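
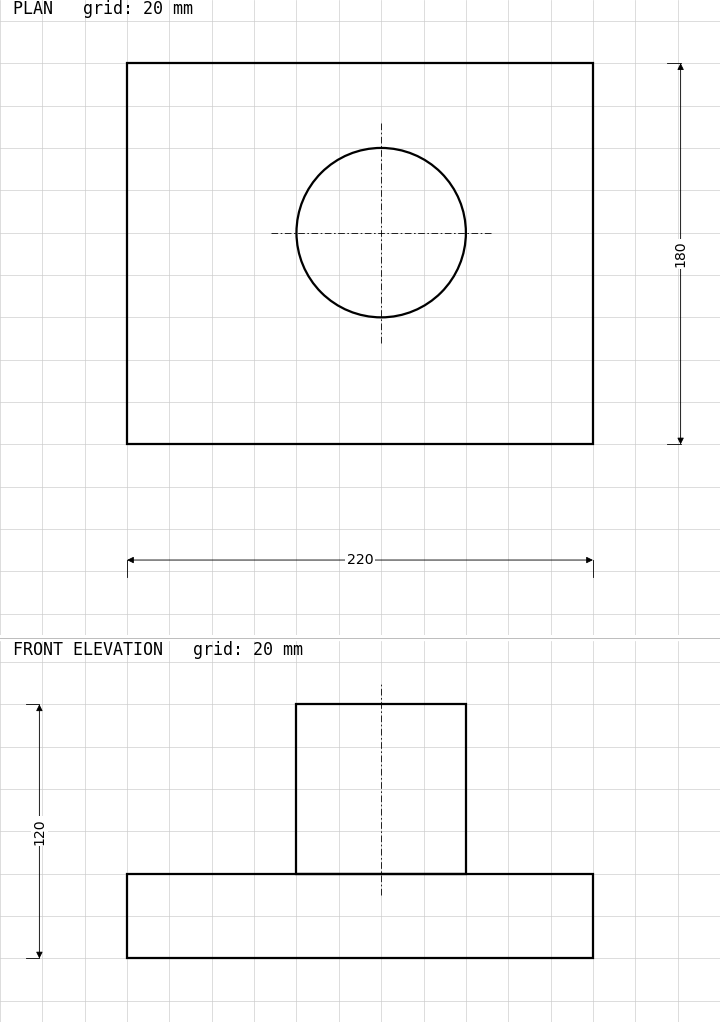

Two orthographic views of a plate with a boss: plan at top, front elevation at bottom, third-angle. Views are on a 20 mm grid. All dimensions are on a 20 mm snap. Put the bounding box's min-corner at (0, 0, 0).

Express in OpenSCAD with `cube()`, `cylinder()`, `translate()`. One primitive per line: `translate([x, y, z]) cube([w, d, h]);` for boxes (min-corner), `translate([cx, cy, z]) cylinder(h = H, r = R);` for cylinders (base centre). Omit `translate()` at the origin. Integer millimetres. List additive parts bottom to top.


cube([220, 180, 40]);
translate([120, 100, 40]) cylinder(h = 80, r = 40);


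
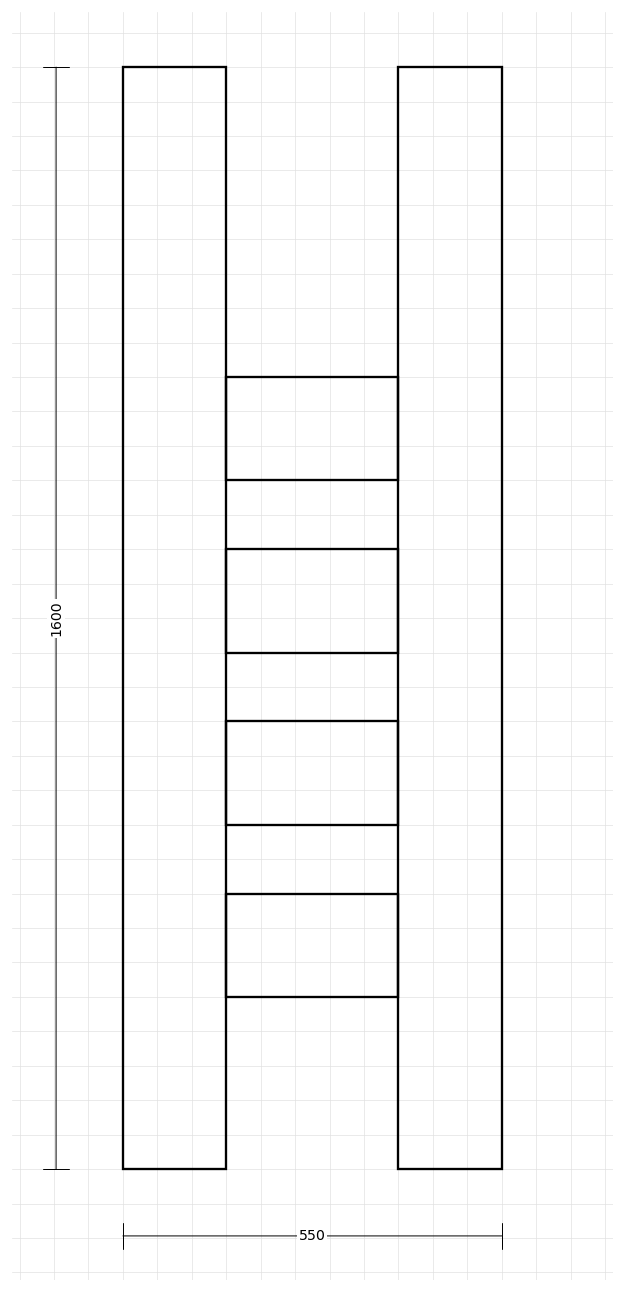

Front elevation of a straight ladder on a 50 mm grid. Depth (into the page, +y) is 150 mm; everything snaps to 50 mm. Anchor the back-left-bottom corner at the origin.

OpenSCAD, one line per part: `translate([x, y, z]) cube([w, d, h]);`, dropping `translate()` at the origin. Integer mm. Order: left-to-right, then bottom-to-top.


cube([150, 150, 1600]);
translate([150, 0, 250]) cube([250, 150, 150]);
translate([150, 0, 500]) cube([250, 150, 150]);
translate([150, 0, 750]) cube([250, 150, 150]);
translate([150, 0, 1000]) cube([250, 150, 150]);
translate([400, 0, 0]) cube([150, 150, 1600]);


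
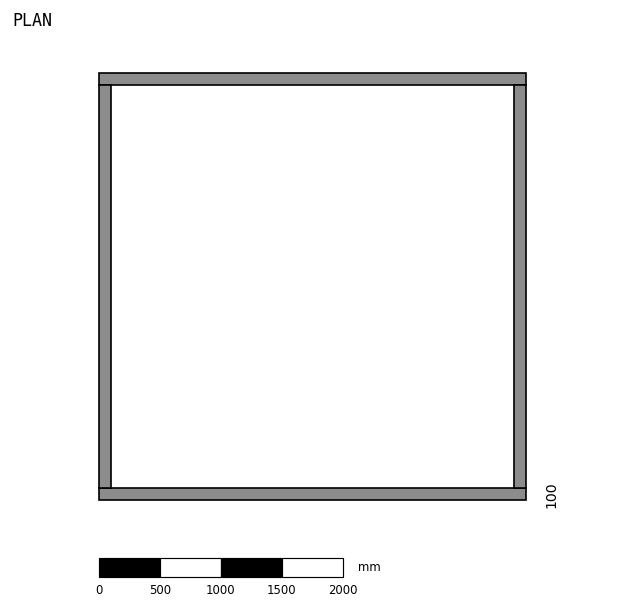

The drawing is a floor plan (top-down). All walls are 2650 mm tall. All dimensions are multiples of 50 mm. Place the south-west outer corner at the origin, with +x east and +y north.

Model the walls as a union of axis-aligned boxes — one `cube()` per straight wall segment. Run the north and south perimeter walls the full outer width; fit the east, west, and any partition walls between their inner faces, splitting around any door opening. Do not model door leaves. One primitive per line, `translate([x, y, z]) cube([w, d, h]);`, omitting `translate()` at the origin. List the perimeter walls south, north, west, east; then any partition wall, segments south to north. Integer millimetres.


cube([3500, 100, 2650]);
translate([0, 3400, 0]) cube([3500, 100, 2650]);
translate([0, 100, 0]) cube([100, 3300, 2650]);
translate([3400, 100, 0]) cube([100, 3300, 2650]);


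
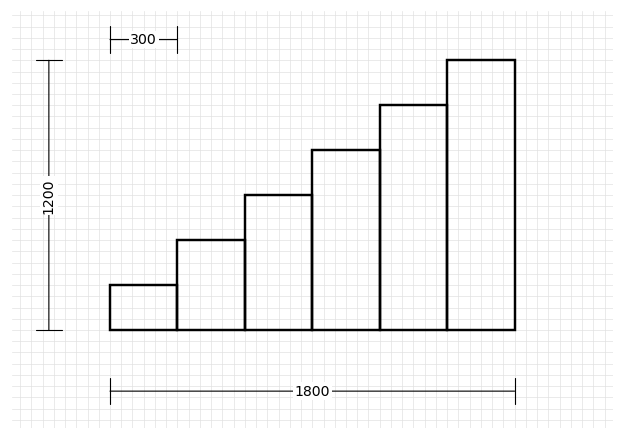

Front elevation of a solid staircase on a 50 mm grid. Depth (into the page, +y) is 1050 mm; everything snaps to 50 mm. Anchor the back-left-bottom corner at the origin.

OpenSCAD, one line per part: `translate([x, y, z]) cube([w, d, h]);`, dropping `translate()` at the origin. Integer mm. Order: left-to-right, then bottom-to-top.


cube([300, 1050, 200]);
translate([300, 0, 0]) cube([300, 1050, 400]);
translate([600, 0, 0]) cube([300, 1050, 600]);
translate([900, 0, 0]) cube([300, 1050, 800]);
translate([1200, 0, 0]) cube([300, 1050, 1000]);
translate([1500, 0, 0]) cube([300, 1050, 1200]);


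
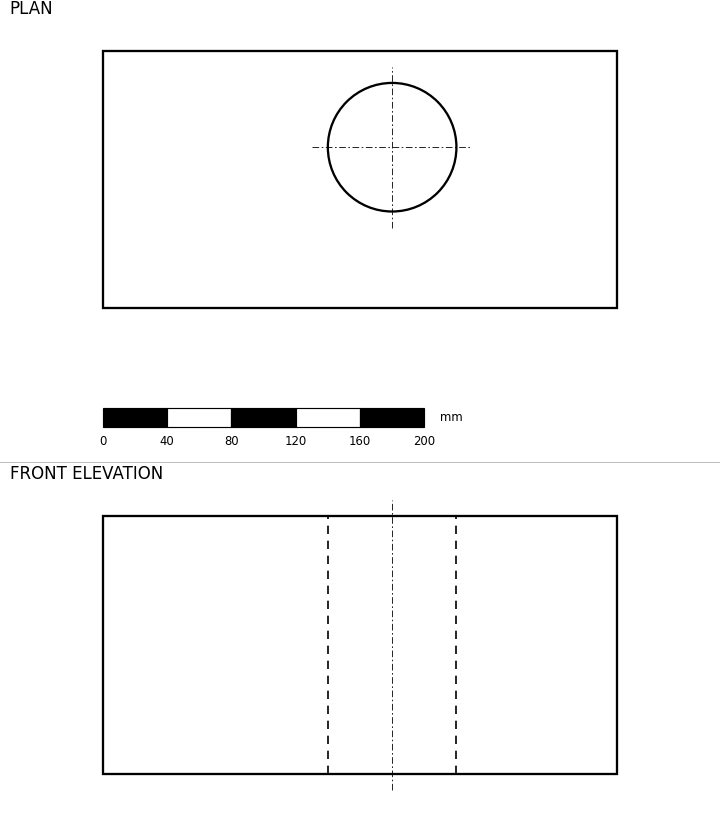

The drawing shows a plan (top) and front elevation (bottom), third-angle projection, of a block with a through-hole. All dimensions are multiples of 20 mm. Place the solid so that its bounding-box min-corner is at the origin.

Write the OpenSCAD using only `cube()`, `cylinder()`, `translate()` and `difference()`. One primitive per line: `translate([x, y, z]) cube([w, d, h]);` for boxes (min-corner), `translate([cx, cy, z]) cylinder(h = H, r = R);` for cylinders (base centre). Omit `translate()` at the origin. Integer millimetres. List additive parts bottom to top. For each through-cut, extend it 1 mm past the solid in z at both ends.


difference() {
  cube([320, 160, 160]);
  translate([180, 100, -1]) cylinder(h = 162, r = 40);
}


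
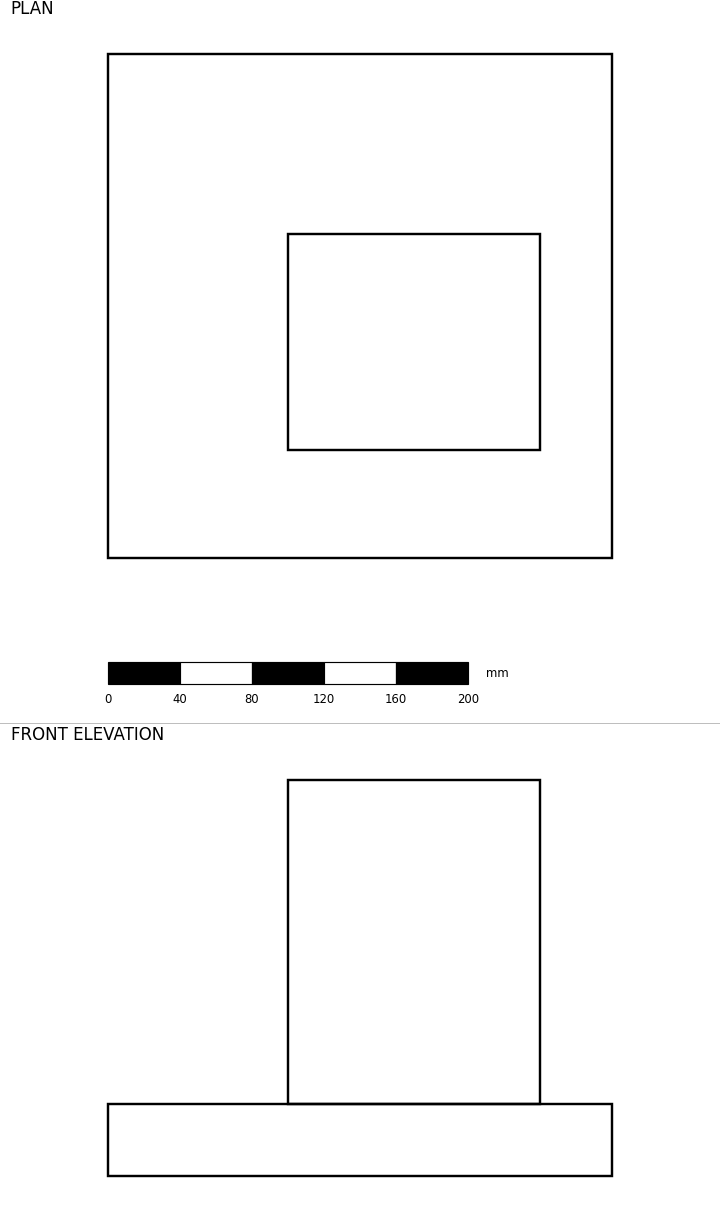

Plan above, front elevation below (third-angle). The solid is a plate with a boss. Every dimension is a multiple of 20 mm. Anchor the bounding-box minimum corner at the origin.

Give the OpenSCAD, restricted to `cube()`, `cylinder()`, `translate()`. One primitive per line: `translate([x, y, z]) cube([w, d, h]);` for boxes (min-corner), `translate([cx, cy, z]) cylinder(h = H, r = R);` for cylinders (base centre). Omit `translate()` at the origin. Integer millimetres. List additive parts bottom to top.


cube([280, 280, 40]);
translate([100, 60, 40]) cube([140, 120, 180]);


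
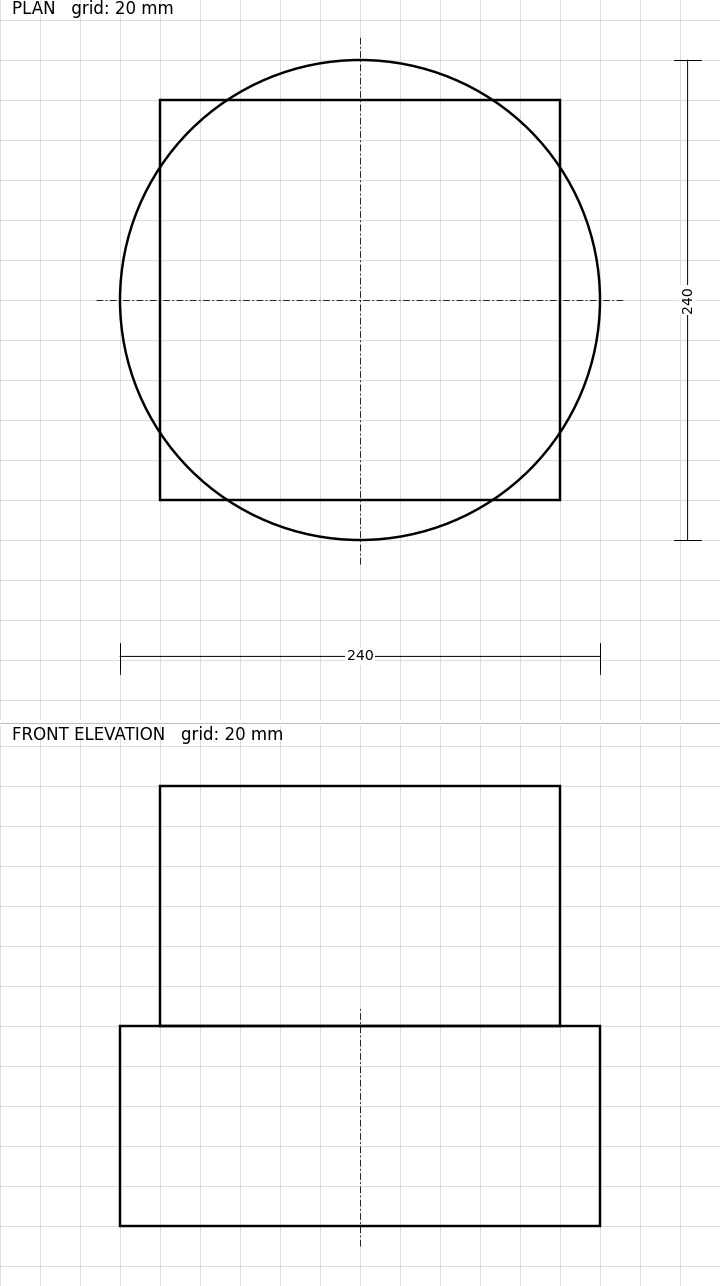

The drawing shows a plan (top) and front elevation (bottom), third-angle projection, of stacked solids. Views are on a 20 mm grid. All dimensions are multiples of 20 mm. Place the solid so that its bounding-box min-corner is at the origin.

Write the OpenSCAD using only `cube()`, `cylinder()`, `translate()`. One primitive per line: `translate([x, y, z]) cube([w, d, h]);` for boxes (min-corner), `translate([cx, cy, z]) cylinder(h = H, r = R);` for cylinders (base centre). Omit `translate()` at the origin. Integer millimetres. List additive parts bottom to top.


translate([120, 120, 0]) cylinder(h = 100, r = 120);
translate([20, 20, 100]) cube([200, 200, 120]);


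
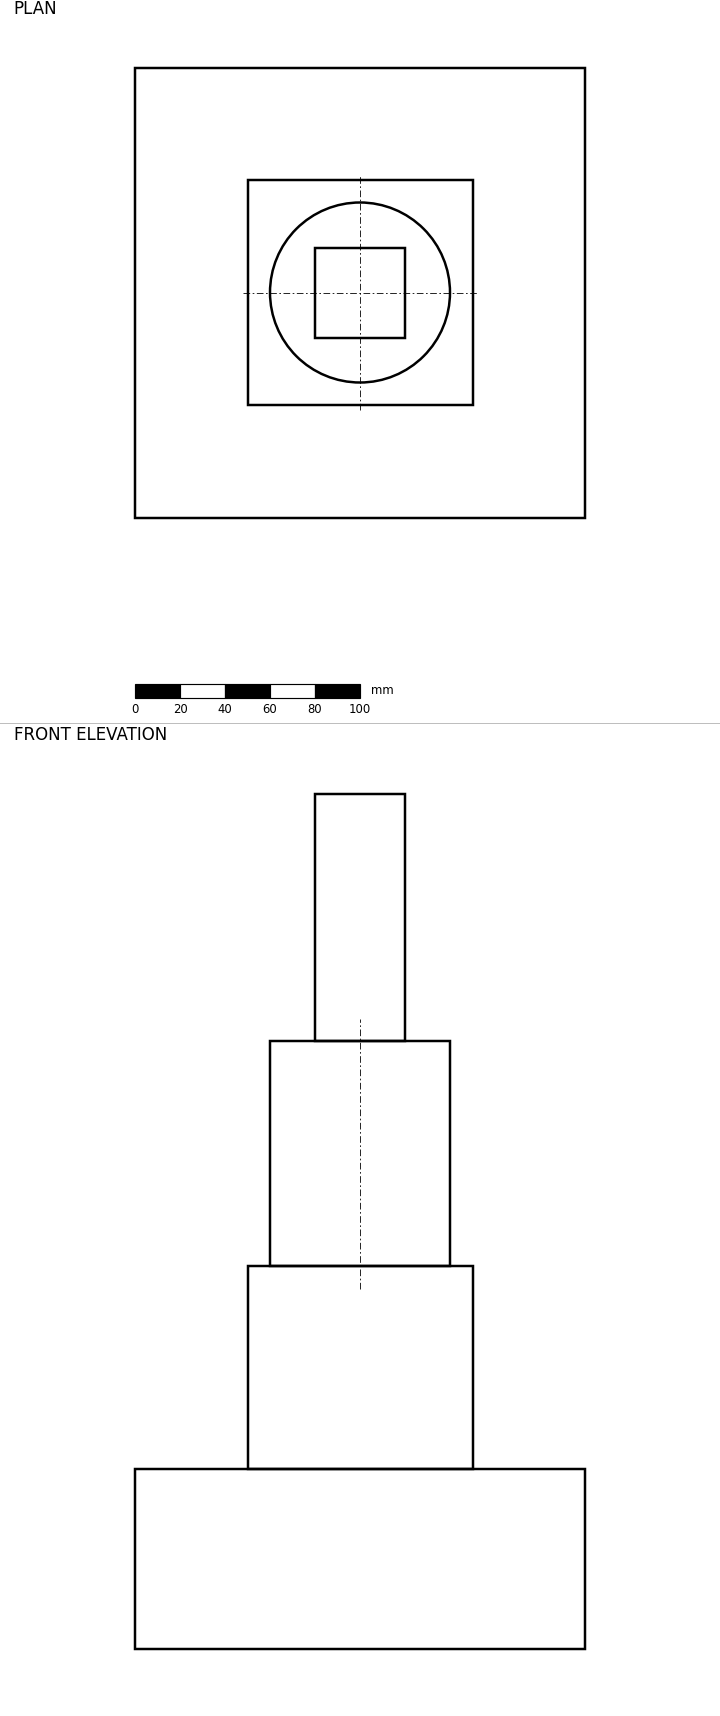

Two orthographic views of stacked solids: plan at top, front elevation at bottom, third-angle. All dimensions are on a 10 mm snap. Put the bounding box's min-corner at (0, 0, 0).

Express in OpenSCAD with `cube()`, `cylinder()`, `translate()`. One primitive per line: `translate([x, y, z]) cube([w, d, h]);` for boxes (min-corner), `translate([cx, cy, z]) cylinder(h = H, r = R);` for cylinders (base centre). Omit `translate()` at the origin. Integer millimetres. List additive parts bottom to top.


cube([200, 200, 80]);
translate([50, 50, 80]) cube([100, 100, 90]);
translate([100, 100, 170]) cylinder(h = 100, r = 40);
translate([80, 80, 270]) cube([40, 40, 110]);


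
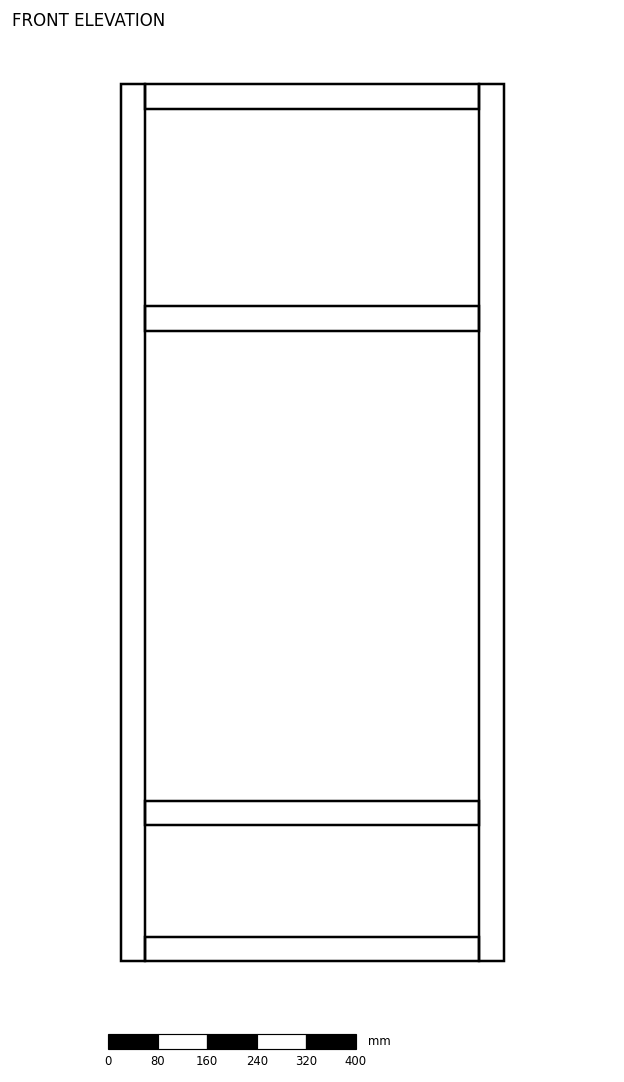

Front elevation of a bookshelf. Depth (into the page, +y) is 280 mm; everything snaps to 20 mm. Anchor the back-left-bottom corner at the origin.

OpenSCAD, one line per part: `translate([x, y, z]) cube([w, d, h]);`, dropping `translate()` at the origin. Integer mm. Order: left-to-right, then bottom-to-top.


cube([40, 280, 1420]);
translate([40, 0, 0]) cube([540, 280, 40]);
translate([40, 0, 220]) cube([540, 280, 40]);
translate([40, 0, 1020]) cube([540, 280, 40]);
translate([40, 0, 1380]) cube([540, 280, 40]);
translate([580, 0, 0]) cube([40, 280, 1420]);


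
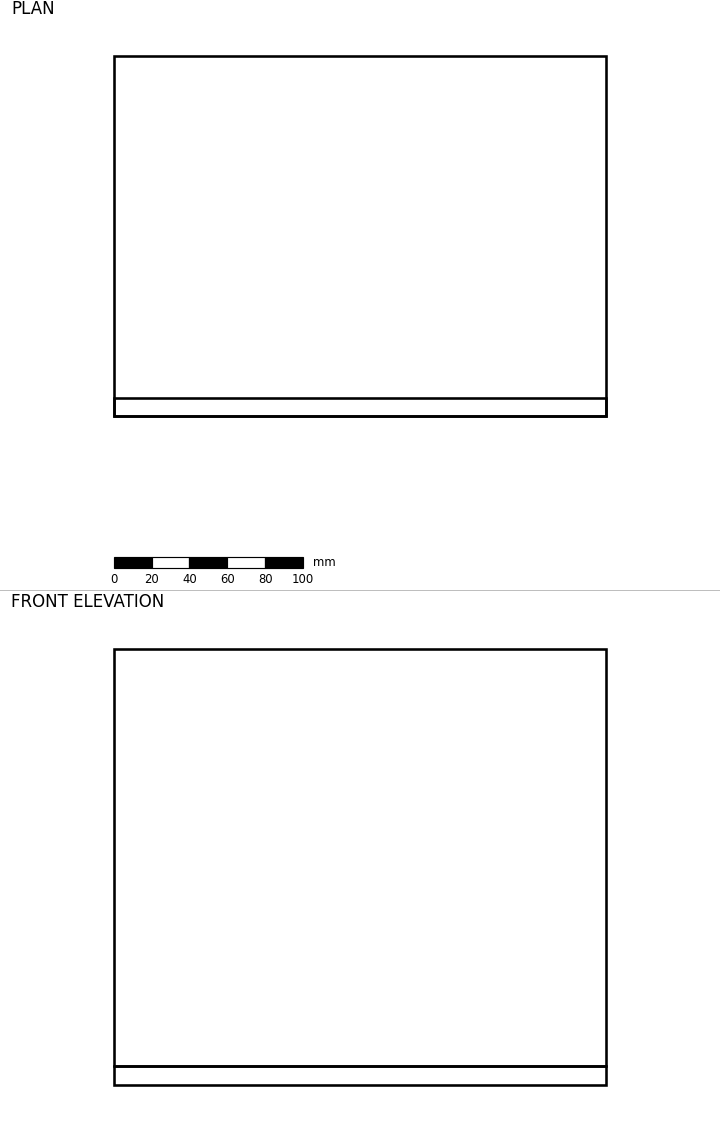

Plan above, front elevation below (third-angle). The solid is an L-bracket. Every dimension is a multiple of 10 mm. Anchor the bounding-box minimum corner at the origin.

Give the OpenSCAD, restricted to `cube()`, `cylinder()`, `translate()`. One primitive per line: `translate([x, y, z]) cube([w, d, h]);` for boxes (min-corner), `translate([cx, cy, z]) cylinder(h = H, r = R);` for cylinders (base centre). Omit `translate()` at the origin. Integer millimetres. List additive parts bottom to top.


cube([260, 190, 10]);
translate([0, 0, 10]) cube([260, 10, 220]);


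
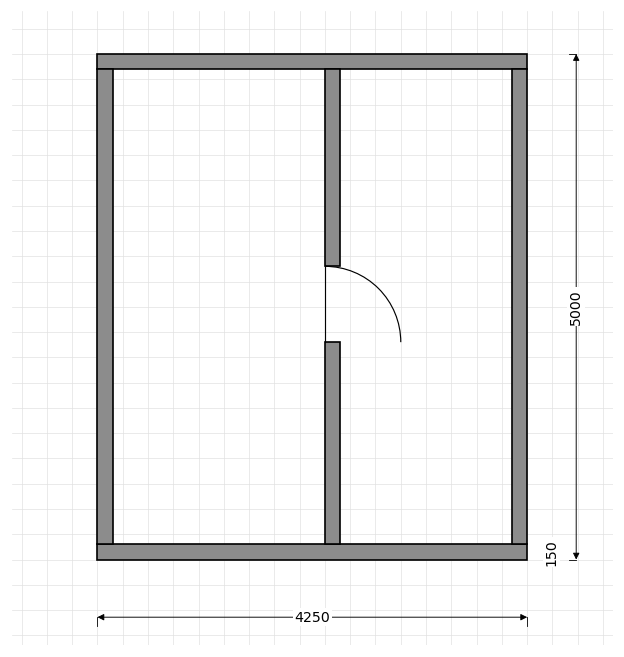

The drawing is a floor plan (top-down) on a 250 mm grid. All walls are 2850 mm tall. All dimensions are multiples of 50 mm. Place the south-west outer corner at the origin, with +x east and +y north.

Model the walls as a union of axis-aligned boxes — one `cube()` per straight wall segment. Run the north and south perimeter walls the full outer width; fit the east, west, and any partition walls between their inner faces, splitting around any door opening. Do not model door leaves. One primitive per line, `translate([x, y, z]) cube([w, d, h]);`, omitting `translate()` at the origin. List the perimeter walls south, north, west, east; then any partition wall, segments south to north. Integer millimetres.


cube([4250, 150, 2850]);
translate([0, 4850, 0]) cube([4250, 150, 2850]);
translate([0, 150, 0]) cube([150, 4700, 2850]);
translate([4100, 150, 0]) cube([150, 4700, 2850]);
translate([2250, 150, 0]) cube([150, 2000, 2850]);
translate([2250, 2900, 0]) cube([150, 1950, 2850]);


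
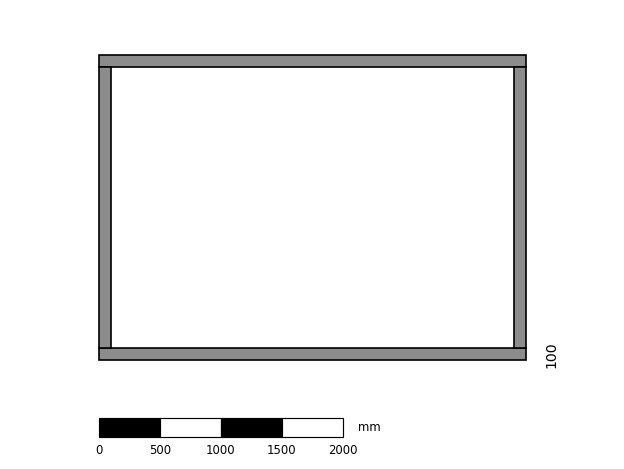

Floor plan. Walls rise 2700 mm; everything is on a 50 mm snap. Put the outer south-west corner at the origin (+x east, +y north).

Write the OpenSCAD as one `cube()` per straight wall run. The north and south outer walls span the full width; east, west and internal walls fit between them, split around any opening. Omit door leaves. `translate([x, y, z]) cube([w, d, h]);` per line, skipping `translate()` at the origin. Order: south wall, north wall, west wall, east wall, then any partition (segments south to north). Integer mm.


cube([3500, 100, 2700]);
translate([0, 2400, 0]) cube([3500, 100, 2700]);
translate([0, 100, 0]) cube([100, 2300, 2700]);
translate([3400, 100, 0]) cube([100, 2300, 2700]);


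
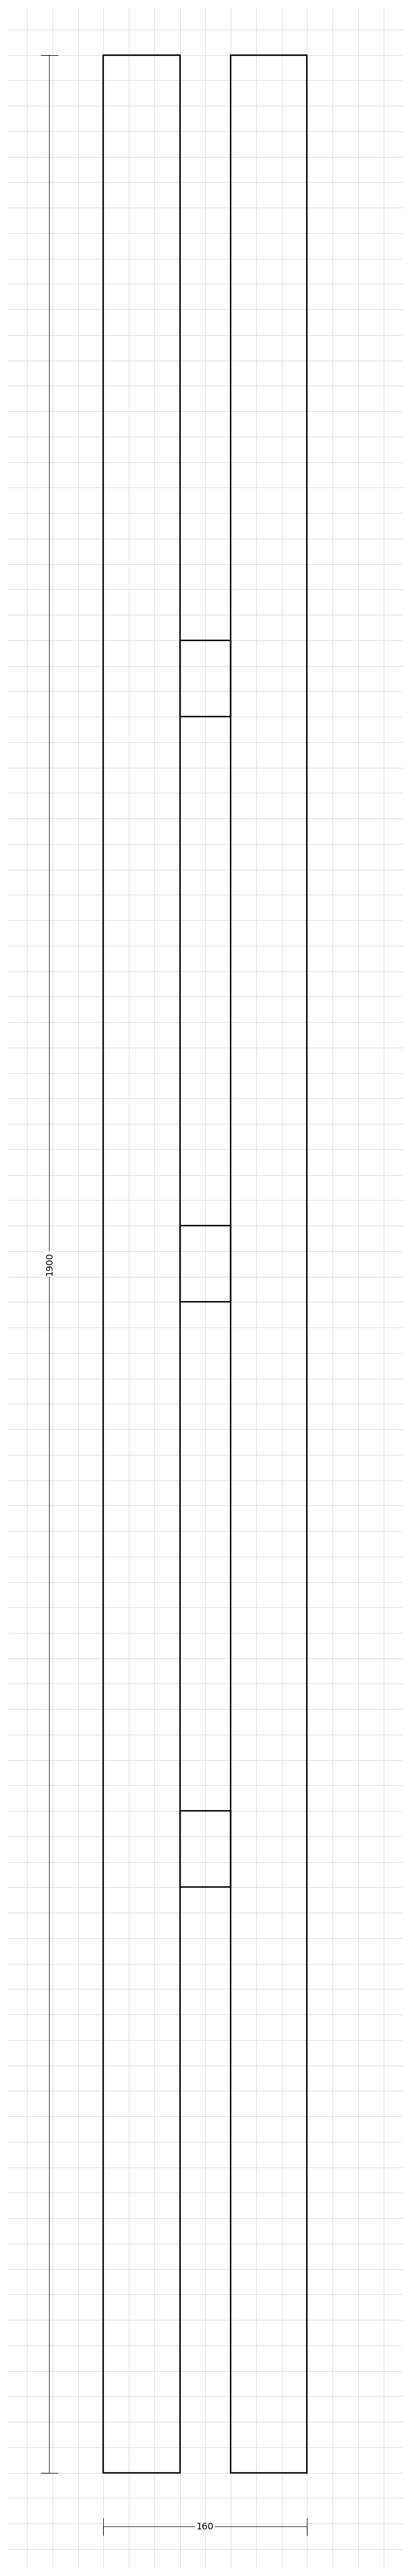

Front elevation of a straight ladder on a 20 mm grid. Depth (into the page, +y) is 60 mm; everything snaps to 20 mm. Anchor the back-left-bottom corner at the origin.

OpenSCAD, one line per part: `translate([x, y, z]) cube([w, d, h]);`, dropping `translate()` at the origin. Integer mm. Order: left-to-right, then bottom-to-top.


cube([60, 60, 1900]);
translate([60, 0, 460]) cube([40, 60, 60]);
translate([60, 0, 920]) cube([40, 60, 60]);
translate([60, 0, 1380]) cube([40, 60, 60]);
translate([100, 0, 0]) cube([60, 60, 1900]);


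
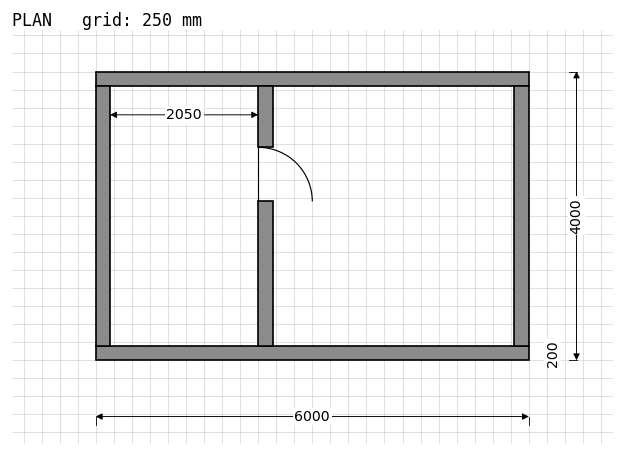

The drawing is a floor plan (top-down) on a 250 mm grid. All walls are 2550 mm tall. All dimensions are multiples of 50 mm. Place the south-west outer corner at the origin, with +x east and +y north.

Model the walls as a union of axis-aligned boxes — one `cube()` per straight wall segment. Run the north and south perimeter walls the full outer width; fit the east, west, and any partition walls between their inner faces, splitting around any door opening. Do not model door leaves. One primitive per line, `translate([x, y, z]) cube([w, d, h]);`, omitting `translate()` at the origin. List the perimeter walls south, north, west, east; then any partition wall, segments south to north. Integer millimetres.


cube([6000, 200, 2550]);
translate([0, 3800, 0]) cube([6000, 200, 2550]);
translate([0, 200, 0]) cube([200, 3600, 2550]);
translate([5800, 200, 0]) cube([200, 3600, 2550]);
translate([2250, 200, 0]) cube([200, 2000, 2550]);
translate([2250, 2950, 0]) cube([200, 850, 2550]);


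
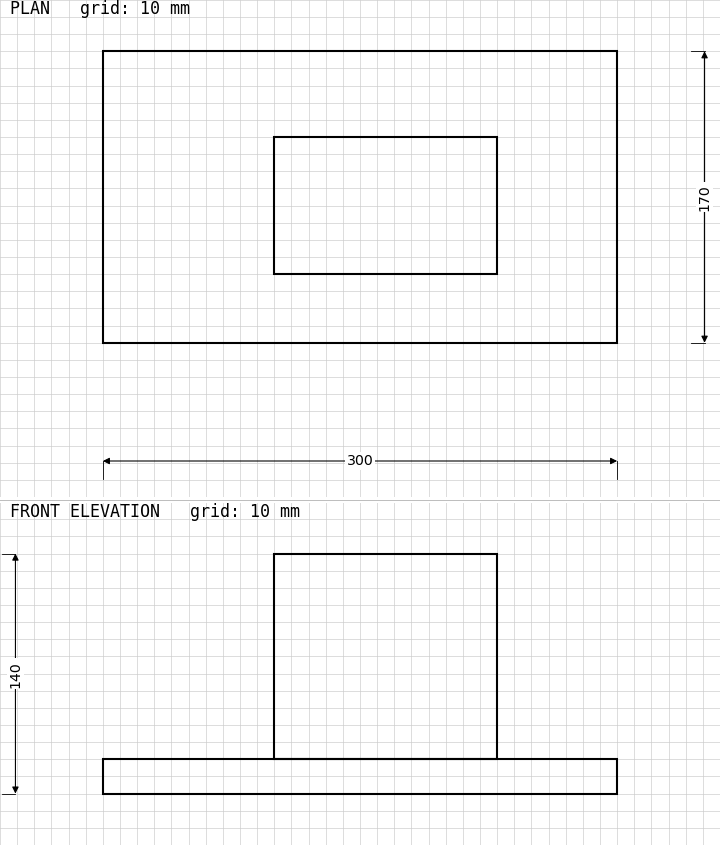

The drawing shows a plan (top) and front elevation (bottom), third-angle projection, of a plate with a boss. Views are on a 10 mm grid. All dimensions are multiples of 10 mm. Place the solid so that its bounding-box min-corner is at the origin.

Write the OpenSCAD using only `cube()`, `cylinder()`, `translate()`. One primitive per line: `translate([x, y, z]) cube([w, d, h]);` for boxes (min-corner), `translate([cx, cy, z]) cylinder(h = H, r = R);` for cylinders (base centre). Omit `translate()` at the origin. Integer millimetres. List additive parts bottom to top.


cube([300, 170, 20]);
translate([100, 40, 20]) cube([130, 80, 120]);


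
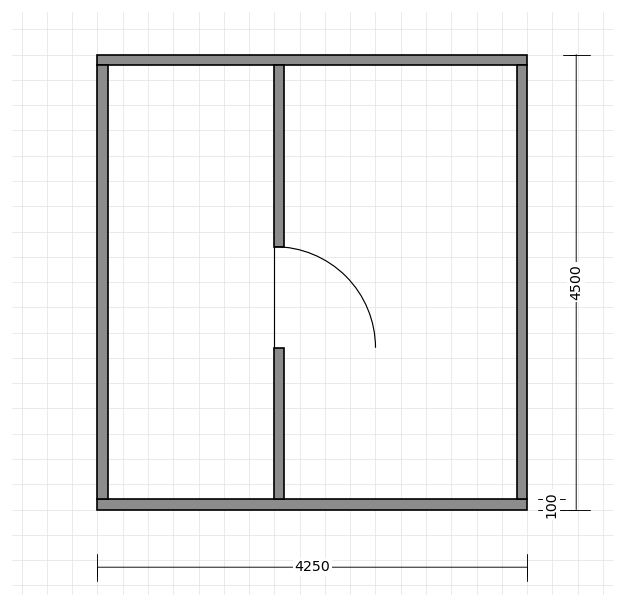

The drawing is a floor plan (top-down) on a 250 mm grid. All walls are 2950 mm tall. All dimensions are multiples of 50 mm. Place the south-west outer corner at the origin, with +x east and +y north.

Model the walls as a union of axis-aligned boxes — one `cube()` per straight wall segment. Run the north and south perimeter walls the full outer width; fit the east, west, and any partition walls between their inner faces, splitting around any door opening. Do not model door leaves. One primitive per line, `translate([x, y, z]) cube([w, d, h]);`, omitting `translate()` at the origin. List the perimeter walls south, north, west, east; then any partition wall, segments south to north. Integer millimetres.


cube([4250, 100, 2950]);
translate([0, 4400, 0]) cube([4250, 100, 2950]);
translate([0, 100, 0]) cube([100, 4300, 2950]);
translate([4150, 100, 0]) cube([100, 4300, 2950]);
translate([1750, 100, 0]) cube([100, 1500, 2950]);
translate([1750, 2600, 0]) cube([100, 1800, 2950]);


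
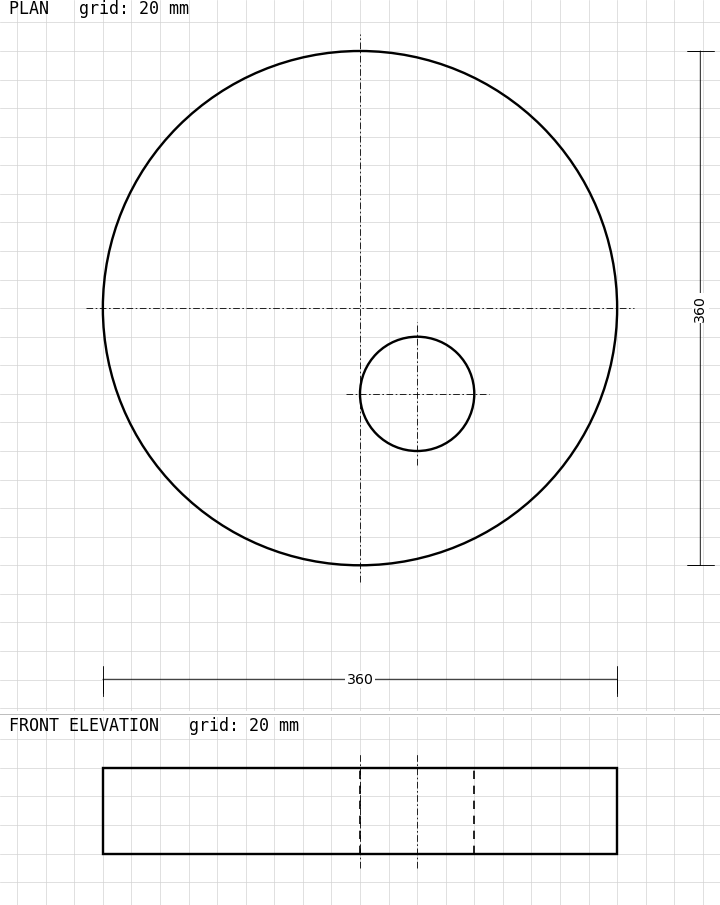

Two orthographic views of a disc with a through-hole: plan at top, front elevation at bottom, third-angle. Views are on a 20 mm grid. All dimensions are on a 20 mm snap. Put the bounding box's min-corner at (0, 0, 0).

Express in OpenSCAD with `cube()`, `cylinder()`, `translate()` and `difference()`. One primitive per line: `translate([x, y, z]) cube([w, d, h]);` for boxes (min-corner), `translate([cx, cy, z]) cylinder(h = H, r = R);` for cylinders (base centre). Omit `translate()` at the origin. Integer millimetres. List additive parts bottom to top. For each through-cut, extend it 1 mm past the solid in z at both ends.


difference() {
  translate([180, 180, 0]) cylinder(h = 60, r = 180);
  translate([220, 120, -1]) cylinder(h = 62, r = 40);
}


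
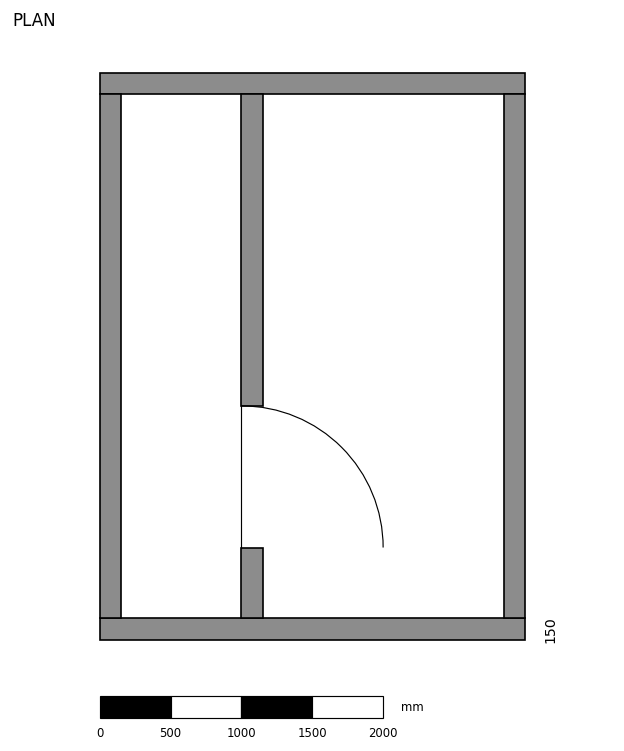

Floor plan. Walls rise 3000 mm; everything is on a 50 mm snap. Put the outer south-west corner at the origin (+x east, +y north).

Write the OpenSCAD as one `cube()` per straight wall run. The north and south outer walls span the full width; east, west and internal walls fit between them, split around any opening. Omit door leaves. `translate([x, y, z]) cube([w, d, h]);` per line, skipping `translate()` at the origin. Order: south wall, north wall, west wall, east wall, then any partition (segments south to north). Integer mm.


cube([3000, 150, 3000]);
translate([0, 3850, 0]) cube([3000, 150, 3000]);
translate([0, 150, 0]) cube([150, 3700, 3000]);
translate([2850, 150, 0]) cube([150, 3700, 3000]);
translate([1000, 150, 0]) cube([150, 500, 3000]);
translate([1000, 1650, 0]) cube([150, 2200, 3000]);


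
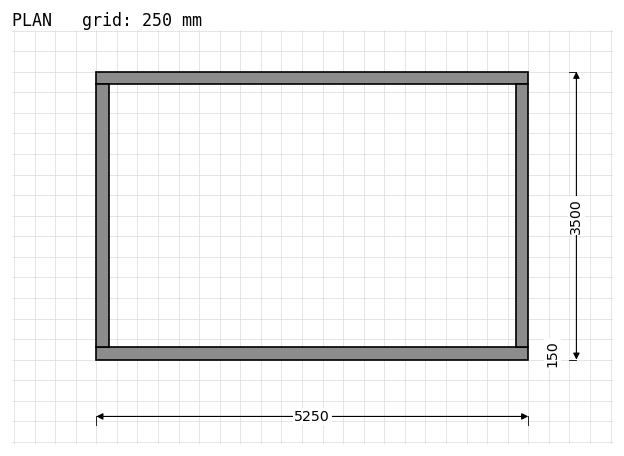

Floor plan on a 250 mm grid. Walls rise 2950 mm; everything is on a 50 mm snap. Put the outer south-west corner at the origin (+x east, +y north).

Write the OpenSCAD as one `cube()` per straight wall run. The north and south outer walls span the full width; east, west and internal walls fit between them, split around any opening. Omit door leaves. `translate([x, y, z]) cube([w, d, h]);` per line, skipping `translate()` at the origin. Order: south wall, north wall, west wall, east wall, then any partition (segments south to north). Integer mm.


cube([5250, 150, 2950]);
translate([0, 3350, 0]) cube([5250, 150, 2950]);
translate([0, 150, 0]) cube([150, 3200, 2950]);
translate([5100, 150, 0]) cube([150, 3200, 2950]);


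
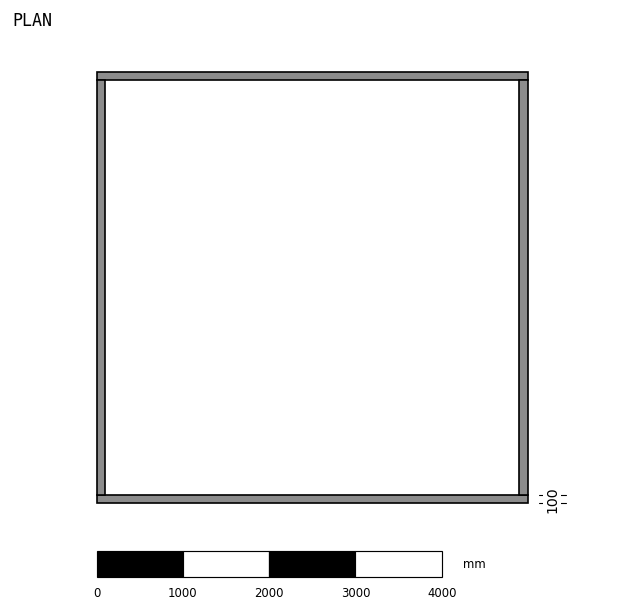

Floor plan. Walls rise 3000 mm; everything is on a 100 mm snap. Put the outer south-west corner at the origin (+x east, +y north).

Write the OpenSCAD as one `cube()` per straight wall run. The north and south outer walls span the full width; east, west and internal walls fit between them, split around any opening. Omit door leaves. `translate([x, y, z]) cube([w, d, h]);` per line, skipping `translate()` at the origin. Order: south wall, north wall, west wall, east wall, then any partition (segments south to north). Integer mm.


cube([5000, 100, 3000]);
translate([0, 4900, 0]) cube([5000, 100, 3000]);
translate([0, 100, 0]) cube([100, 4800, 3000]);
translate([4900, 100, 0]) cube([100, 4800, 3000]);


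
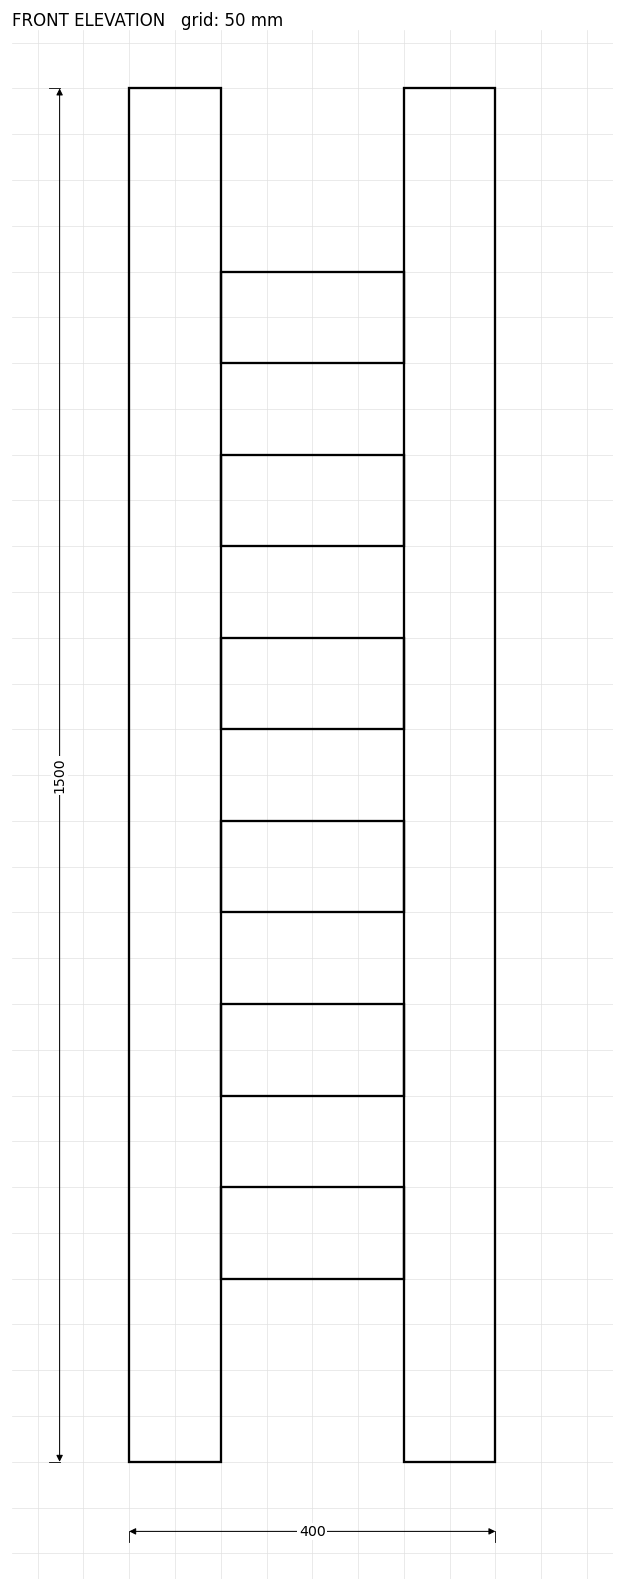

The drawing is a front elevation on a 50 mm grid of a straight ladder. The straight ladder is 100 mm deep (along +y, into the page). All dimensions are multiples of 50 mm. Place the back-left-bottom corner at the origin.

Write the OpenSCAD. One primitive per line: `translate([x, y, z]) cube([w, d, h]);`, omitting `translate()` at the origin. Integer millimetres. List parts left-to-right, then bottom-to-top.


cube([100, 100, 1500]);
translate([100, 0, 200]) cube([200, 100, 100]);
translate([100, 0, 400]) cube([200, 100, 100]);
translate([100, 0, 600]) cube([200, 100, 100]);
translate([100, 0, 800]) cube([200, 100, 100]);
translate([100, 0, 1000]) cube([200, 100, 100]);
translate([100, 0, 1200]) cube([200, 100, 100]);
translate([300, 0, 0]) cube([100, 100, 1500]);


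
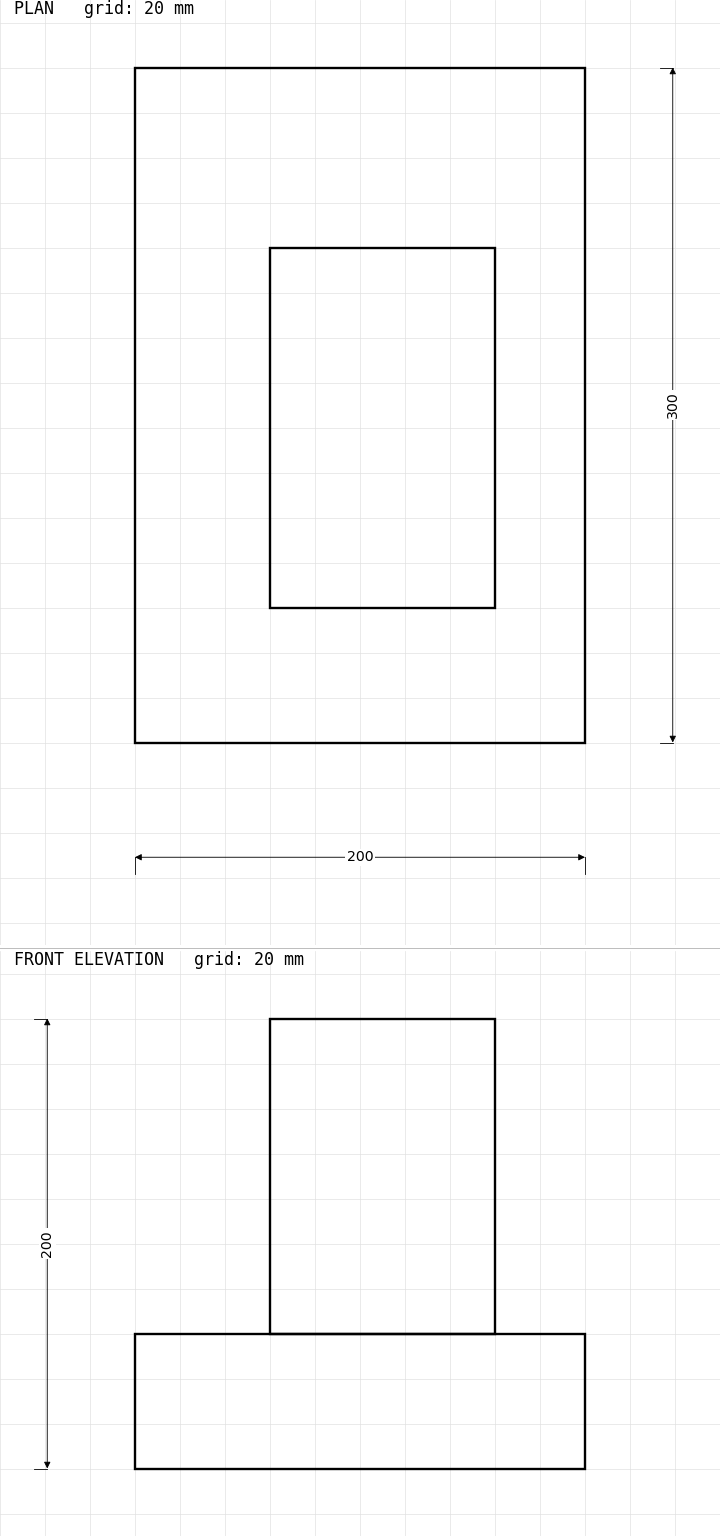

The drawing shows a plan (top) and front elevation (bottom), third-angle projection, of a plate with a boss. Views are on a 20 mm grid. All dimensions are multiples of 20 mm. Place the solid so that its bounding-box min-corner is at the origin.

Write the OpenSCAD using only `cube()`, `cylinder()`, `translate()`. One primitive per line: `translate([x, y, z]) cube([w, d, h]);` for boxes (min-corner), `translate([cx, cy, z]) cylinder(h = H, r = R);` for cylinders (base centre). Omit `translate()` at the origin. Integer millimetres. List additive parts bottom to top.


cube([200, 300, 60]);
translate([60, 60, 60]) cube([100, 160, 140]);


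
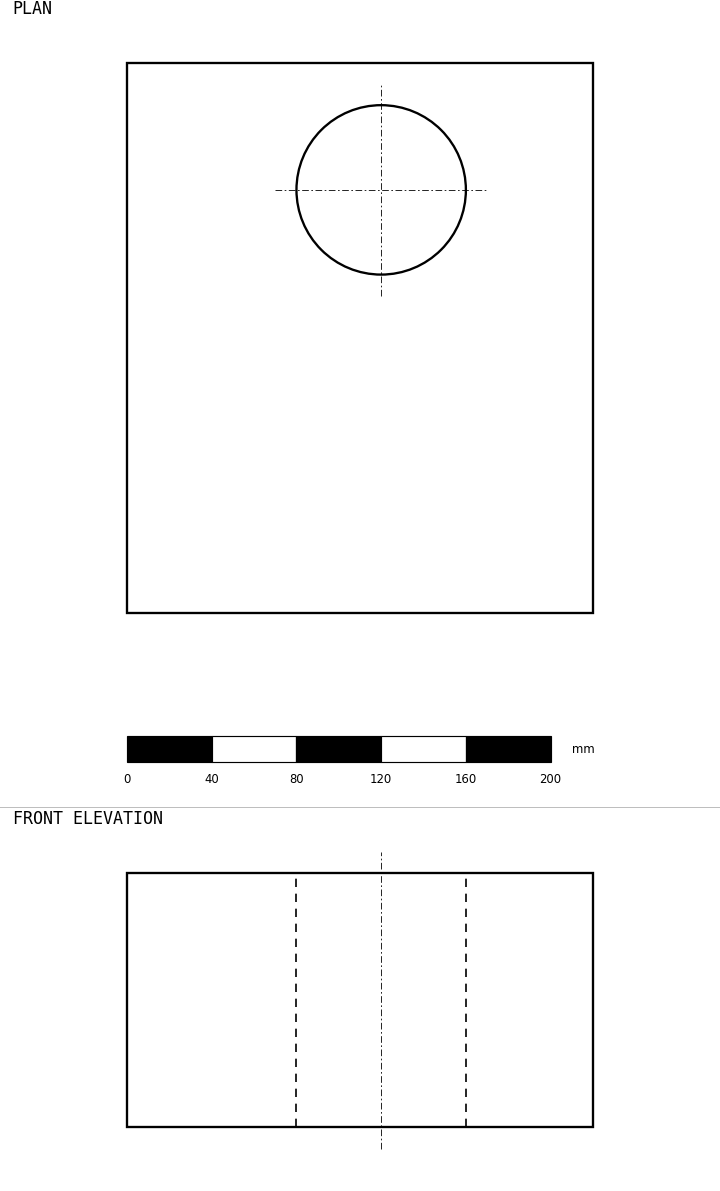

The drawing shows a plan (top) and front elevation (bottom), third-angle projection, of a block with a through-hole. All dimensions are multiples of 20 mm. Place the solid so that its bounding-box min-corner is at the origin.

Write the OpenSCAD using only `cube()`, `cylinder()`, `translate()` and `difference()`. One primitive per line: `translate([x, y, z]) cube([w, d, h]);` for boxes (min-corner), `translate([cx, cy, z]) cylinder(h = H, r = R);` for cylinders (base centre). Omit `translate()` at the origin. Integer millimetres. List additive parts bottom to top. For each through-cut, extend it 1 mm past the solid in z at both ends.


difference() {
  cube([220, 260, 120]);
  translate([120, 200, -1]) cylinder(h = 122, r = 40);
}


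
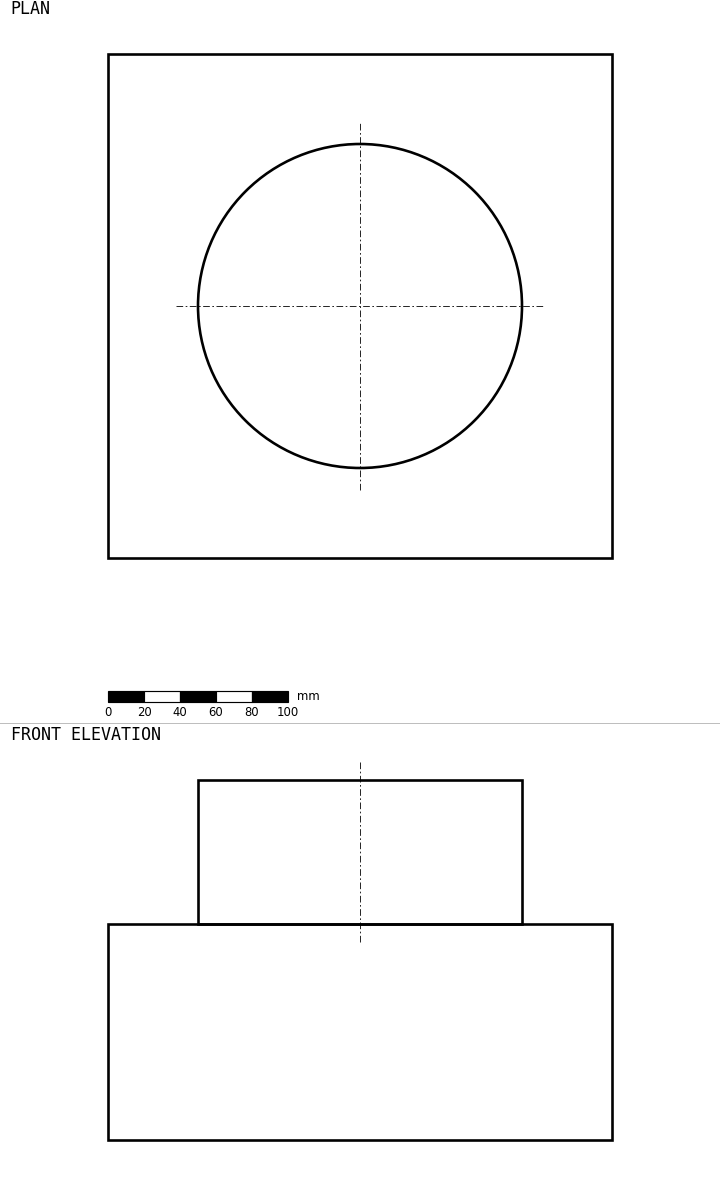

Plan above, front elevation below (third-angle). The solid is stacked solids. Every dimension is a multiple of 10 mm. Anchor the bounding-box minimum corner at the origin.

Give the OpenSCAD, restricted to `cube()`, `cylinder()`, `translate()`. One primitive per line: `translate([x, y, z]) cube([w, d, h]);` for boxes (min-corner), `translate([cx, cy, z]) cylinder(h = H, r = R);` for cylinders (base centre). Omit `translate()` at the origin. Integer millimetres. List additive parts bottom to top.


cube([280, 280, 120]);
translate([140, 140, 120]) cylinder(h = 80, r = 90);


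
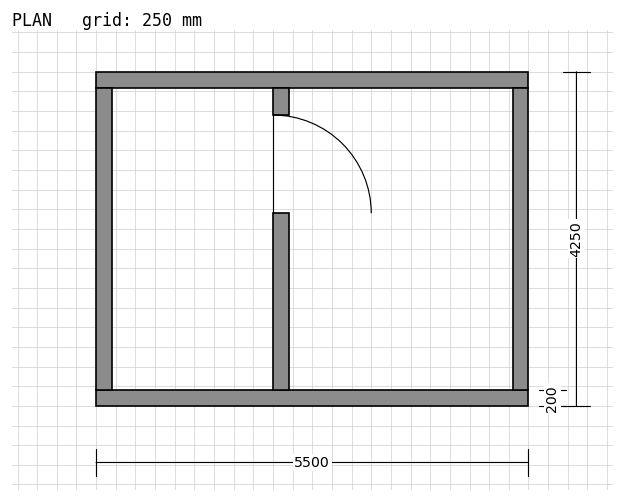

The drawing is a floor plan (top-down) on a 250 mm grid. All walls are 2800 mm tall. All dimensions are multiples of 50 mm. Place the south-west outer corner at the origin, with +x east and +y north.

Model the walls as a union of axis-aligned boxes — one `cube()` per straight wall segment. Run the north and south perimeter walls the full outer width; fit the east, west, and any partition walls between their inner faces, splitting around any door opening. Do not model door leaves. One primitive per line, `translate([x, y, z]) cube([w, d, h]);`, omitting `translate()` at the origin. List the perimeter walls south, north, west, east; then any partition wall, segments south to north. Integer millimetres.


cube([5500, 200, 2800]);
translate([0, 4050, 0]) cube([5500, 200, 2800]);
translate([0, 200, 0]) cube([200, 3850, 2800]);
translate([5300, 200, 0]) cube([200, 3850, 2800]);
translate([2250, 200, 0]) cube([200, 2250, 2800]);
translate([2250, 3700, 0]) cube([200, 350, 2800]);


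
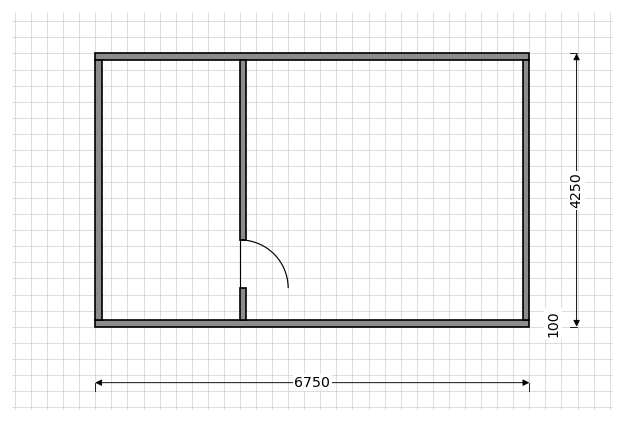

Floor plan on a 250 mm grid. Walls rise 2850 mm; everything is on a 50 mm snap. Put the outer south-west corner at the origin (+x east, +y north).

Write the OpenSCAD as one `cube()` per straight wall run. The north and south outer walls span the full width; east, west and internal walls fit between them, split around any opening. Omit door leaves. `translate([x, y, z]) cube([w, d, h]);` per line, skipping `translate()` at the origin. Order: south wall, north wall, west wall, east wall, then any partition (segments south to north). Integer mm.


cube([6750, 100, 2850]);
translate([0, 4150, 0]) cube([6750, 100, 2850]);
translate([0, 100, 0]) cube([100, 4050, 2850]);
translate([6650, 100, 0]) cube([100, 4050, 2850]);
translate([2250, 100, 0]) cube([100, 500, 2850]);
translate([2250, 1350, 0]) cube([100, 2800, 2850]);


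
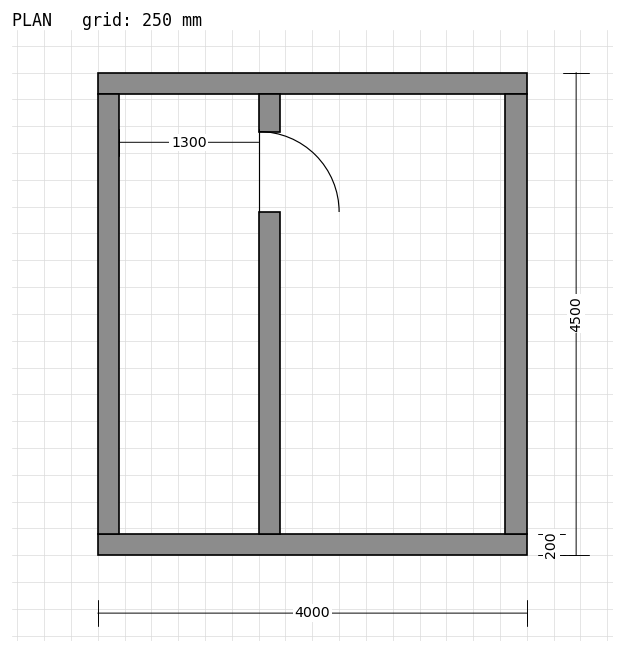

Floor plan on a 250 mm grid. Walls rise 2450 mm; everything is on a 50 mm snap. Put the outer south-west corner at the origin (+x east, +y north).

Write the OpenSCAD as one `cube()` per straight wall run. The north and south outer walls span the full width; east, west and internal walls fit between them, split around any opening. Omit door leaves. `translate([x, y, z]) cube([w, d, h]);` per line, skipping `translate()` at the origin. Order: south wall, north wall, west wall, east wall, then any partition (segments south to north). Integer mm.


cube([4000, 200, 2450]);
translate([0, 4300, 0]) cube([4000, 200, 2450]);
translate([0, 200, 0]) cube([200, 4100, 2450]);
translate([3800, 200, 0]) cube([200, 4100, 2450]);
translate([1500, 200, 0]) cube([200, 3000, 2450]);
translate([1500, 3950, 0]) cube([200, 350, 2450]);


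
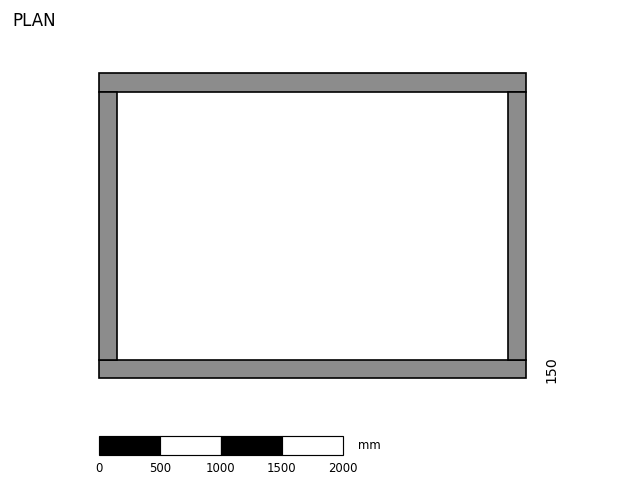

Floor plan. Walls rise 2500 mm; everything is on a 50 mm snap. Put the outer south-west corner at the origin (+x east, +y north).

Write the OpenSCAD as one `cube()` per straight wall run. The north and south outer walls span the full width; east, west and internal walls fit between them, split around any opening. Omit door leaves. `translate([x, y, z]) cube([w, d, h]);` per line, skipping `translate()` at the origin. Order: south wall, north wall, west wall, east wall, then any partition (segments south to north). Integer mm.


cube([3500, 150, 2500]);
translate([0, 2350, 0]) cube([3500, 150, 2500]);
translate([0, 150, 0]) cube([150, 2200, 2500]);
translate([3350, 150, 0]) cube([150, 2200, 2500]);


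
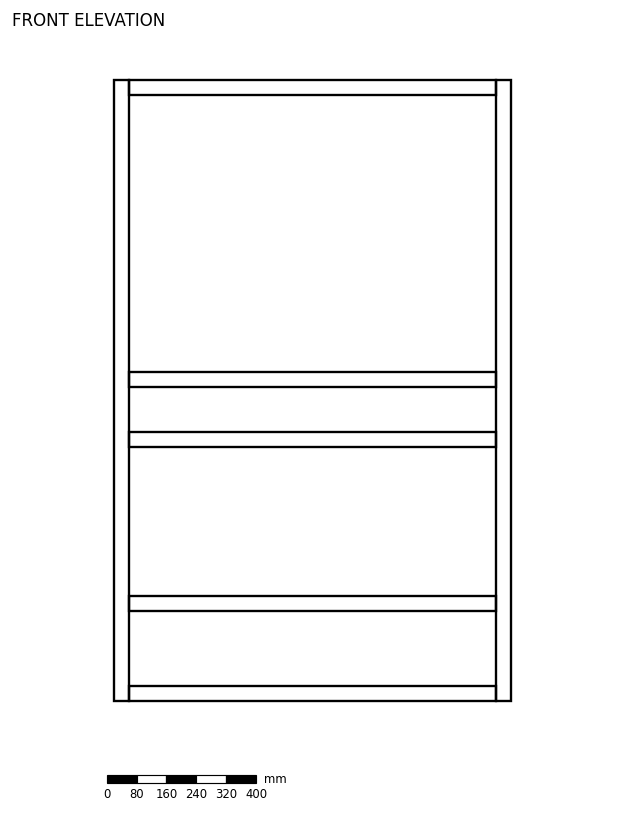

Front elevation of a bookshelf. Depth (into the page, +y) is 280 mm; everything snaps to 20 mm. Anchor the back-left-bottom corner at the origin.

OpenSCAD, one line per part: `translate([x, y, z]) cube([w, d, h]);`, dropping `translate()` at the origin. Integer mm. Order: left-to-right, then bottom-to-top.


cube([40, 280, 1660]);
translate([40, 0, 0]) cube([980, 280, 40]);
translate([40, 0, 240]) cube([980, 280, 40]);
translate([40, 0, 680]) cube([980, 280, 40]);
translate([40, 0, 840]) cube([980, 280, 40]);
translate([40, 0, 1620]) cube([980, 280, 40]);
translate([1020, 0, 0]) cube([40, 280, 1660]);


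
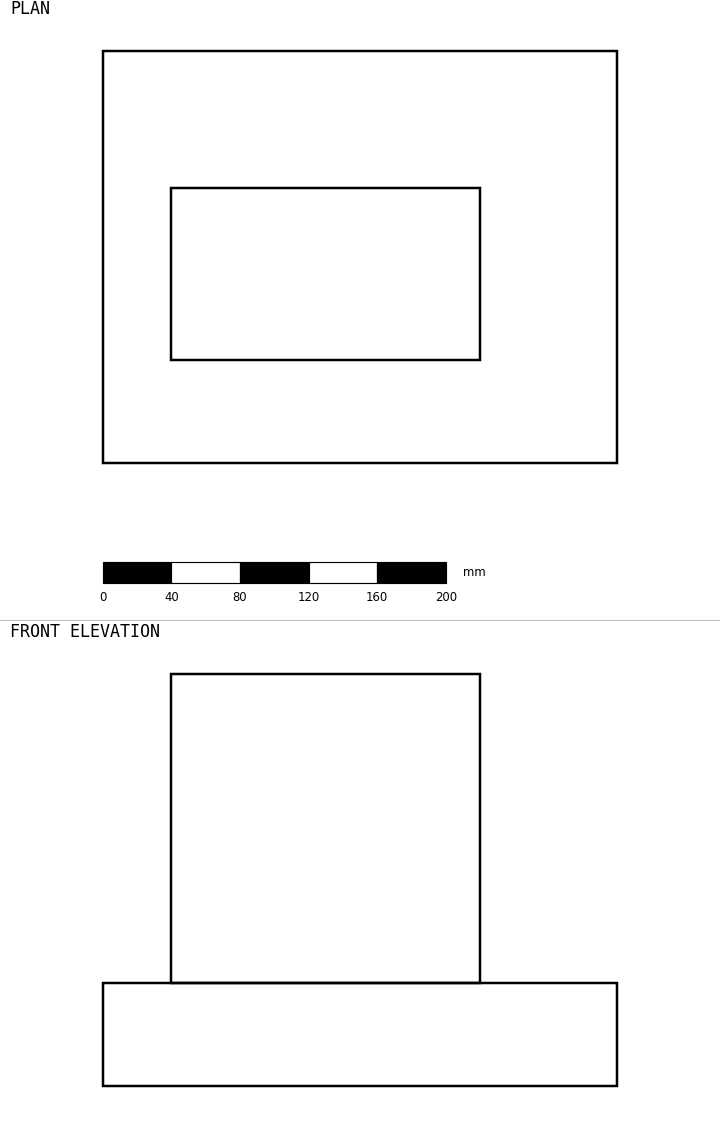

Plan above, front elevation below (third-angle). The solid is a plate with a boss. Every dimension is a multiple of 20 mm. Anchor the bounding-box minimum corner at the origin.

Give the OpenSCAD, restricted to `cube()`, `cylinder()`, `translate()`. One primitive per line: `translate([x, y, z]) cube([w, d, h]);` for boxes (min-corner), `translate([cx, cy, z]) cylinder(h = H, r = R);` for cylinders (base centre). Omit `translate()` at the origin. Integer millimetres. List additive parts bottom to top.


cube([300, 240, 60]);
translate([40, 60, 60]) cube([180, 100, 180]);


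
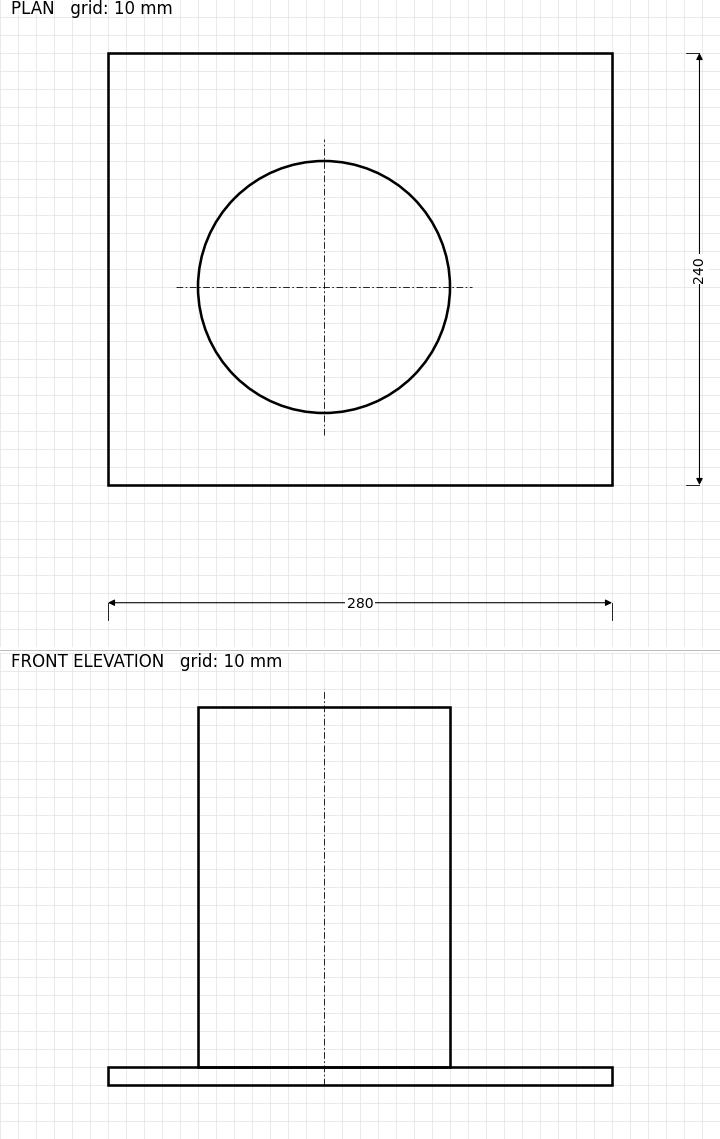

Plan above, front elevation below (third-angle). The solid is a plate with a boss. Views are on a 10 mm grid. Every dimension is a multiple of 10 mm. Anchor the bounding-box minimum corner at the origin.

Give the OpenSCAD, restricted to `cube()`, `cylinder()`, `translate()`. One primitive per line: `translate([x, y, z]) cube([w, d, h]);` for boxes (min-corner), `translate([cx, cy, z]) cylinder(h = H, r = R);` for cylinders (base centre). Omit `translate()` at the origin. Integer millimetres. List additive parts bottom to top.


cube([280, 240, 10]);
translate([120, 110, 10]) cylinder(h = 200, r = 70);


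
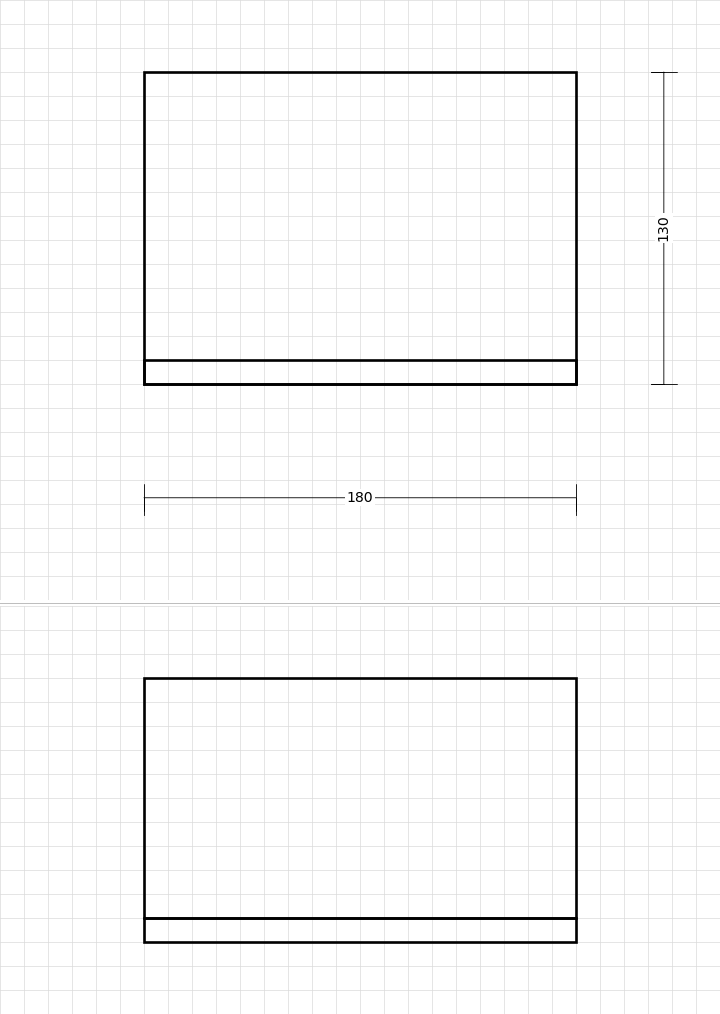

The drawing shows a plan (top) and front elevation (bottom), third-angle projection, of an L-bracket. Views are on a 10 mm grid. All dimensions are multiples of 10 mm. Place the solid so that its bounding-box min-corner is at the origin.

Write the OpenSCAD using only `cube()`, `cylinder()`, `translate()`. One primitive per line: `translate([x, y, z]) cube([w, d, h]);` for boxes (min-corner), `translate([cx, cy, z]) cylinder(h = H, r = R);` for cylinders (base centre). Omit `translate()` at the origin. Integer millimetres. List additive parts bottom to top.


cube([180, 130, 10]);
translate([0, 0, 10]) cube([180, 10, 100]);


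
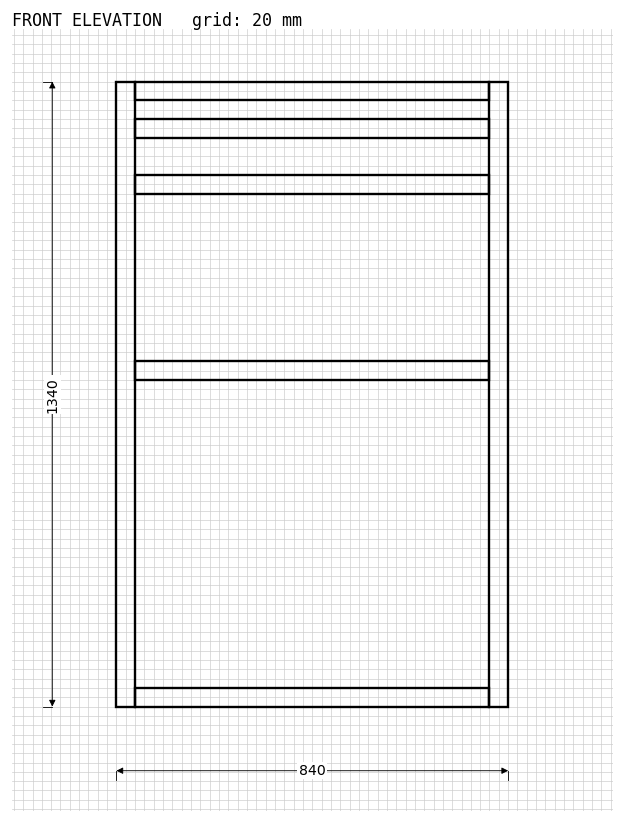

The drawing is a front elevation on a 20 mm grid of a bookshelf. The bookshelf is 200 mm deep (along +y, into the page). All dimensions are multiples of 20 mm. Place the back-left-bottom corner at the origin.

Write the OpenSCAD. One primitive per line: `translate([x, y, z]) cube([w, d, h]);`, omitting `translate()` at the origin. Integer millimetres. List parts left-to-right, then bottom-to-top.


cube([40, 200, 1340]);
translate([40, 0, 0]) cube([760, 200, 40]);
translate([40, 0, 700]) cube([760, 200, 40]);
translate([40, 0, 1100]) cube([760, 200, 40]);
translate([40, 0, 1220]) cube([760, 200, 40]);
translate([40, 0, 1300]) cube([760, 200, 40]);
translate([800, 0, 0]) cube([40, 200, 1340]);


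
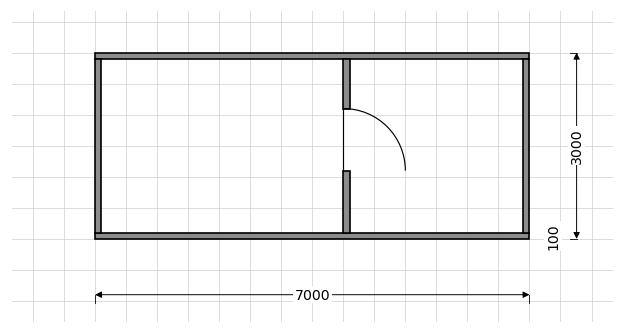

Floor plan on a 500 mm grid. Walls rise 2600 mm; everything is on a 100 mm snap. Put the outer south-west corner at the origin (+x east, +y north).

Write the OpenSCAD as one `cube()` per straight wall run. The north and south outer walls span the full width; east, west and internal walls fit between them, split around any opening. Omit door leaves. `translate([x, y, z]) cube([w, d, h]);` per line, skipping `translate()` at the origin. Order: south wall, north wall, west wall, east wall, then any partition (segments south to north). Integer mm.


cube([7000, 100, 2600]);
translate([0, 2900, 0]) cube([7000, 100, 2600]);
translate([0, 100, 0]) cube([100, 2800, 2600]);
translate([6900, 100, 0]) cube([100, 2800, 2600]);
translate([4000, 100, 0]) cube([100, 1000, 2600]);
translate([4000, 2100, 0]) cube([100, 800, 2600]);


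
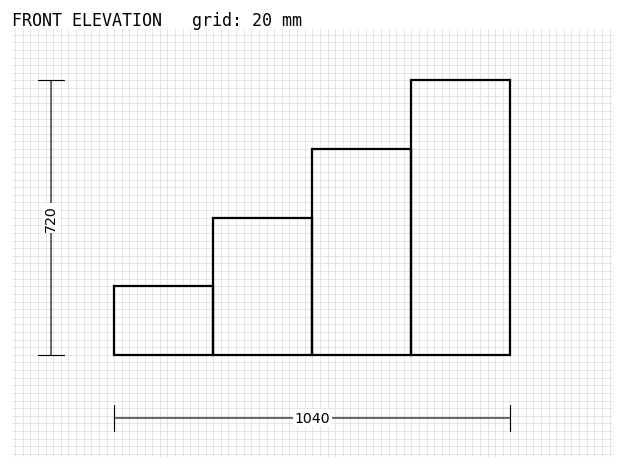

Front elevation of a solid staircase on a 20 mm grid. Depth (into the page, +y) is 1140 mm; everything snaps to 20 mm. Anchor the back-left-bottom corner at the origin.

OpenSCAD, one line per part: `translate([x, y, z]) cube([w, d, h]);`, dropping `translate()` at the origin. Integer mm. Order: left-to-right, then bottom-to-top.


cube([260, 1140, 180]);
translate([260, 0, 0]) cube([260, 1140, 360]);
translate([520, 0, 0]) cube([260, 1140, 540]);
translate([780, 0, 0]) cube([260, 1140, 720]);


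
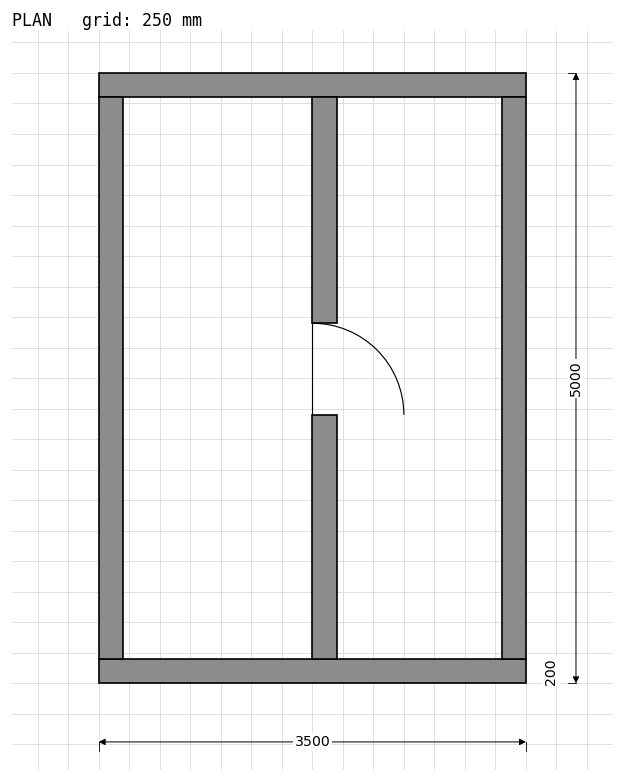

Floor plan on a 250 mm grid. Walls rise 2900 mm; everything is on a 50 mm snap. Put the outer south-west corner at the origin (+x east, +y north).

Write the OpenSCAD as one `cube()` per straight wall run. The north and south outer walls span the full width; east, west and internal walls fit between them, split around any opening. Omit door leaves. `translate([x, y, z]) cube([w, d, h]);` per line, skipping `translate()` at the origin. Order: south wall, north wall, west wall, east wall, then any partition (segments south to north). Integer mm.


cube([3500, 200, 2900]);
translate([0, 4800, 0]) cube([3500, 200, 2900]);
translate([0, 200, 0]) cube([200, 4600, 2900]);
translate([3300, 200, 0]) cube([200, 4600, 2900]);
translate([1750, 200, 0]) cube([200, 2000, 2900]);
translate([1750, 2950, 0]) cube([200, 1850, 2900]);
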